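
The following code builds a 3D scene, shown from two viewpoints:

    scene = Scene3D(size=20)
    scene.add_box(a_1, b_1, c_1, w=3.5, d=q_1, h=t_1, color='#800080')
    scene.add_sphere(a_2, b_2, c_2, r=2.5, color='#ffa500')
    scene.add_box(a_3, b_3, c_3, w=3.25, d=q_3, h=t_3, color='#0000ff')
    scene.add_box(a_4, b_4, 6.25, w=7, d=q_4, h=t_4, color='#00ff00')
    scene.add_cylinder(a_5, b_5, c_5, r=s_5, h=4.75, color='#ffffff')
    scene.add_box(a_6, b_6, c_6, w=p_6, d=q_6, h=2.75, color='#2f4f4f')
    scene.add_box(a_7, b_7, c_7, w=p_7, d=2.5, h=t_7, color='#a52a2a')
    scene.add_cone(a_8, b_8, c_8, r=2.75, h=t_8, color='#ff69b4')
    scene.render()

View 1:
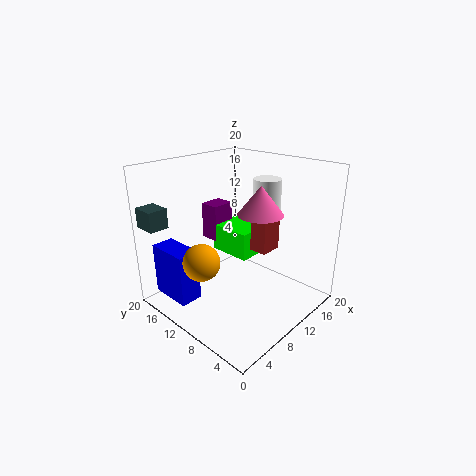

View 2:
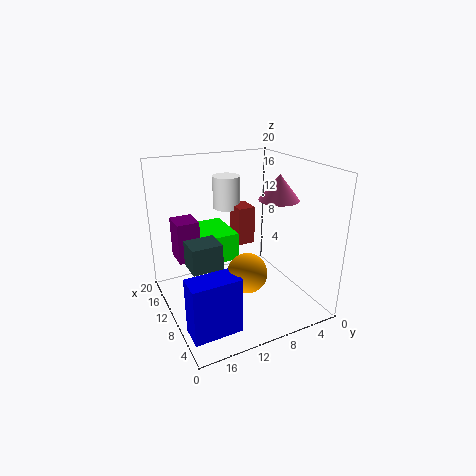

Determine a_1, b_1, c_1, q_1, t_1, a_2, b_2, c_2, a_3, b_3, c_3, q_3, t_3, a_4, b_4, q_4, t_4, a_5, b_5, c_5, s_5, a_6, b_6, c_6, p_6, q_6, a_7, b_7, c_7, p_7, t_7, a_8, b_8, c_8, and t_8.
a_1 = 10.75; b_1 = 15.25; c_1 = 7.5; q_1 = 3; t_1 = 5.5; a_2 = 4.5; b_2 = 11.5; c_2 = 7.75; a_3 = 2.25; b_3 = 13.25; c_3 = 1; q_3 = 6.25; t_3 = 7.5; a_4 = 10.75; b_4 = 9.5; q_4 = 6.25; t_4 = 4; a_5 = 15.25; b_5 = 9.25; c_5 = 12.75; s_5 = 2; a_6 = 0.5; b_6 = 16.5; c_6 = 11.75; p_6 = 2.75; q_6 = 3.25; a_7 = 11.5; b_7 = 6.5; c_7 = 8; p_7 = 3.25; t_7 = 5.5; a_8 = 8.25; b_8 = 4.75; c_8 = 15.25; t_8 = 3.5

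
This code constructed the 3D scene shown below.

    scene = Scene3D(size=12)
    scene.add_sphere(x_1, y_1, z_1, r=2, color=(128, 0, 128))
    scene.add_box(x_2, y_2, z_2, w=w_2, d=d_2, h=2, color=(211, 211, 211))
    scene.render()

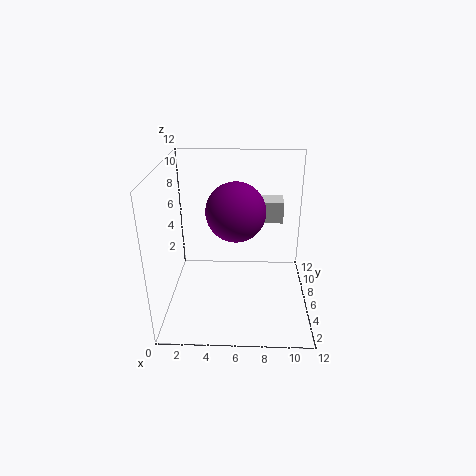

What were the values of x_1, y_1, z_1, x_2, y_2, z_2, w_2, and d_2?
x_1 = 6
y_1 = 2
z_1 = 10
x_2 = 8
y_2 = 9
z_2 = 6
w_2 = 2
d_2 = 2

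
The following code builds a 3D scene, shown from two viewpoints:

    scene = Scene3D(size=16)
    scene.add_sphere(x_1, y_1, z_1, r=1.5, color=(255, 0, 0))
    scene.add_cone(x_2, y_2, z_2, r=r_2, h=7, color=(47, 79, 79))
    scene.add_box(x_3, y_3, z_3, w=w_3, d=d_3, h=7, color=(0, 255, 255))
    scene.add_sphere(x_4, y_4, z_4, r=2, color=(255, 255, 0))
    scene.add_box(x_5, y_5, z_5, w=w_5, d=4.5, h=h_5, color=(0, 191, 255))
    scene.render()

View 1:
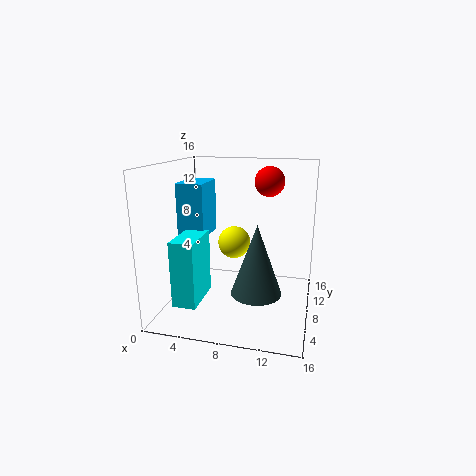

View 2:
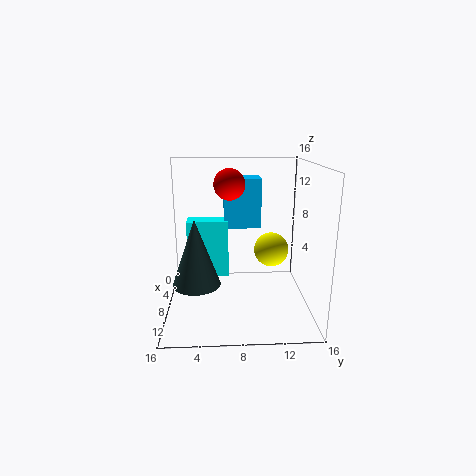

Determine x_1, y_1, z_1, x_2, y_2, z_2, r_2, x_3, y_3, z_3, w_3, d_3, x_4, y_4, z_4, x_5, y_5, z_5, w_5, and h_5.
x_1 = 11.5, y_1 = 7, z_1 = 14.5, x_2 = 11, y_2 = 3.5, z_2 = 4, r_2 = 2.5, x_3 = 2.5, y_3 = 2, z_3 = 2, w_3 = 2.5, d_3 = 5, x_4 = 6.5, y_4 = 12, z_4 = 6, x_5 = 1.5, y_5 = 6.5, z_5 = 8, w_5 = 3, h_5 = 6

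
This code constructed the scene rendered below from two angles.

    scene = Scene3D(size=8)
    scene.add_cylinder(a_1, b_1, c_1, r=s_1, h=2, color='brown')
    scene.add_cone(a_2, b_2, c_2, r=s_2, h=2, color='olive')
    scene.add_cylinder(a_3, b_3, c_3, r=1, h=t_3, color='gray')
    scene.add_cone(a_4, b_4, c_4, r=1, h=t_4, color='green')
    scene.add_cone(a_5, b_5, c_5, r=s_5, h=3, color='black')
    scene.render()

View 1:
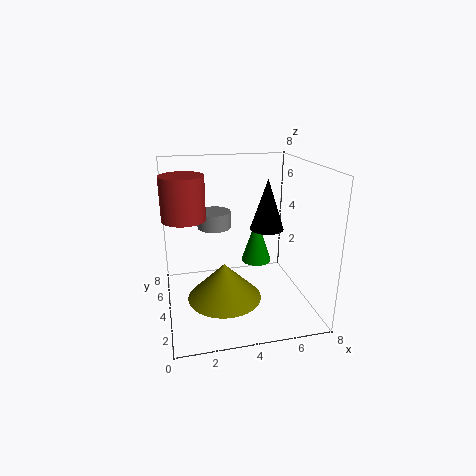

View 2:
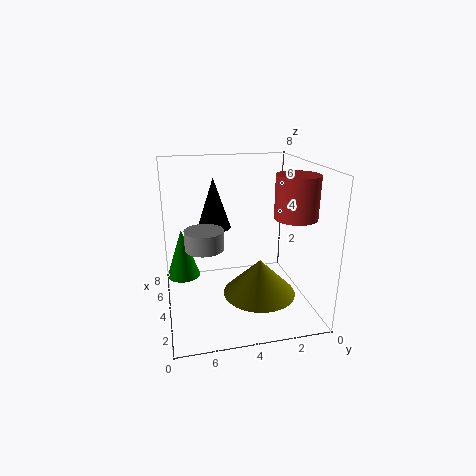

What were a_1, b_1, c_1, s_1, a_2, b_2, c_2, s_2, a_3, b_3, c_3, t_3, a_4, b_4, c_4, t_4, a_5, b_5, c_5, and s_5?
a_1 = 1
b_1 = 2
c_1 = 6
s_1 = 1
a_2 = 3
b_2 = 3
c_2 = 1
s_2 = 2
a_3 = 3
b_3 = 6
c_3 = 4
t_3 = 1
a_4 = 6
b_4 = 7
c_4 = 1
t_4 = 3
a_5 = 6
b_5 = 5
c_5 = 4
s_5 = 1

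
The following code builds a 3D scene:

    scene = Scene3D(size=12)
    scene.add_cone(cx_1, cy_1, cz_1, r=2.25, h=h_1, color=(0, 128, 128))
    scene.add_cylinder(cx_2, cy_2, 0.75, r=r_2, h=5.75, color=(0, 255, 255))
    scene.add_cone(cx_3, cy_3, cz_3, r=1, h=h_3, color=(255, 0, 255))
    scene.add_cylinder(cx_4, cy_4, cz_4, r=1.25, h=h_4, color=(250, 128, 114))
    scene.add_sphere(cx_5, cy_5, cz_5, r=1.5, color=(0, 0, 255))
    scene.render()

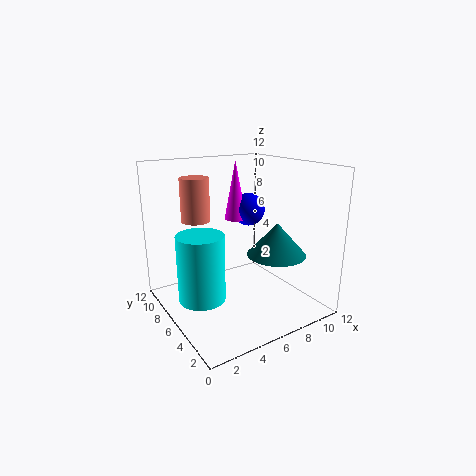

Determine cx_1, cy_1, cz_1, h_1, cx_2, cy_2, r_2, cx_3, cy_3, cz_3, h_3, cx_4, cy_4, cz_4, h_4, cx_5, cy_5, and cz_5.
cx_1 = 7.25, cy_1 = 2.5, cz_1 = 5.5, h_1 = 2.5, cx_2 = 3, cy_2 = 7, r_2 = 2, cx_3 = 7.5, cy_3 = 8.75, cz_3 = 6.75, h_3 = 5.25, cx_4 = 3.75, cy_4 = 9.25, cz_4 = 7, h_4 = 3.75, cx_5 = 8.75, cy_5 = 8.5, cz_5 = 7.5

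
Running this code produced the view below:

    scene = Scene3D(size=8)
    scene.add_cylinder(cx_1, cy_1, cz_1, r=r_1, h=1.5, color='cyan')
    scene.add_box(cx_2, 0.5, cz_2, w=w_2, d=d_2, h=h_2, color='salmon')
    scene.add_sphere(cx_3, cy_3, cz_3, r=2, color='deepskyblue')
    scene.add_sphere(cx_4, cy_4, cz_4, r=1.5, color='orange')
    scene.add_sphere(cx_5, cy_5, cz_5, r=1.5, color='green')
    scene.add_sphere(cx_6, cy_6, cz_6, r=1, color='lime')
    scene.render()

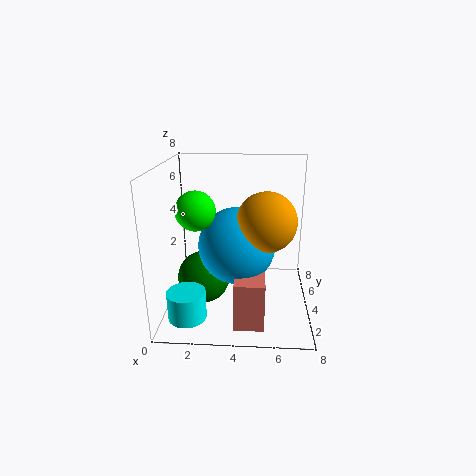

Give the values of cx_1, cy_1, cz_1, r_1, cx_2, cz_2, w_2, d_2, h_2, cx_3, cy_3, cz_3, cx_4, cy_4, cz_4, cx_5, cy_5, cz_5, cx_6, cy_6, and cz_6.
cx_1 = 1.5; cy_1 = 1.5; cz_1 = 0.5; r_1 = 1; cx_2 = 4; cz_2 = 0.5; w_2 = 1.5; d_2 = 1.5; h_2 = 2.5; cx_3 = 4; cy_3 = 3; cz_3 = 4; cx_4 = 5.5; cy_4 = 2.5; cz_4 = 5.5; cx_5 = 2; cy_5 = 4; cz_5 = 1.5; cx_6 = 2; cy_6 = 2.5; cz_6 = 6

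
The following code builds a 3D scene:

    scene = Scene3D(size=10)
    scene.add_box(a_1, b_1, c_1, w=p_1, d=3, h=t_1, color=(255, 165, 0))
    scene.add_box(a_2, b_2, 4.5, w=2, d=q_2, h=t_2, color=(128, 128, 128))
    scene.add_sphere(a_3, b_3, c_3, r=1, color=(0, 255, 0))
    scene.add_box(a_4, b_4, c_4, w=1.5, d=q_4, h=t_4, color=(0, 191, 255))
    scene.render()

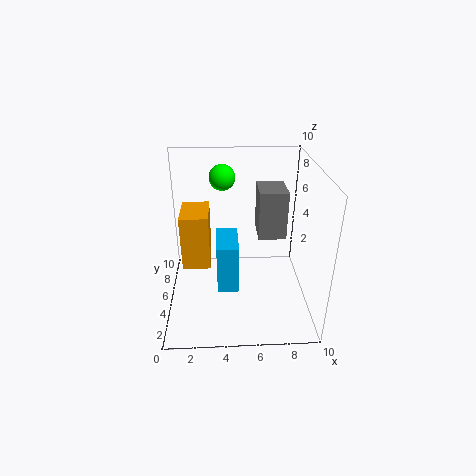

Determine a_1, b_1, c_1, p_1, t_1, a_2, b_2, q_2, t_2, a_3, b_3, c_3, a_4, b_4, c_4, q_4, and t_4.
a_1 = 1; b_1 = 5; c_1 = 2.5; p_1 = 2; t_1 = 4; a_2 = 6.5; b_2 = 5.5; q_2 = 2.5; t_2 = 3.5; a_3 = 4; b_3 = 9; c_3 = 8; a_4 = 3.5; b_4 = 3.5; c_4 = 1.5; q_4 = 3; t_4 = 3.5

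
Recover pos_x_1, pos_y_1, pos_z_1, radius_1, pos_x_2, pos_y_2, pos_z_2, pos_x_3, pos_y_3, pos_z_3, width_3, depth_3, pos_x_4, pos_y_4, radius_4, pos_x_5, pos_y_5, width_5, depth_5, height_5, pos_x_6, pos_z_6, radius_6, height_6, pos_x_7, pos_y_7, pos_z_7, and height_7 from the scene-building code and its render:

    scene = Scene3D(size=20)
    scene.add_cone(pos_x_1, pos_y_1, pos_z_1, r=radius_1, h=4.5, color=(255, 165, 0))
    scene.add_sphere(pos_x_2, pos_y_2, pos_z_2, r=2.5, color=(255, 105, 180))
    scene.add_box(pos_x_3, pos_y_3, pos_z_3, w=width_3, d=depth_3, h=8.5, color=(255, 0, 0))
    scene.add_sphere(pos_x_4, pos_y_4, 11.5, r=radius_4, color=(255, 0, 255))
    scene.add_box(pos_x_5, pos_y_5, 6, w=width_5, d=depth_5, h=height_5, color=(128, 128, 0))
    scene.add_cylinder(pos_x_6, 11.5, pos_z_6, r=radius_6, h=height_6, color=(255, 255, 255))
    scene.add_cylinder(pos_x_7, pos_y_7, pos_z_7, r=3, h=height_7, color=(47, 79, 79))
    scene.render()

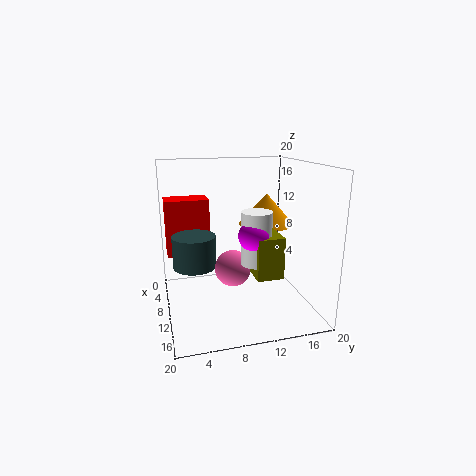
pos_x_1 = 7.5; pos_y_1 = 15; pos_z_1 = 11; radius_1 = 4; pos_x_2 = 11; pos_y_2 = 9; pos_z_2 = 6; pos_x_3 = 1; pos_y_3 = 0.5; pos_z_3 = 6; width_3 = 4; depth_3 = 6.5; pos_x_4 = 14; pos_y_4 = 11; radius_4 = 2; pos_x_5 = 10; pos_y_5 = 11; width_5 = 6; depth_5 = 3.5; height_5 = 5.5; pos_x_6 = 13.5; pos_z_6 = 7.5; radius_6 = 2; height_6 = 7; pos_x_7 = 9; pos_y_7 = 4; pos_z_7 = 6; height_7 = 4.5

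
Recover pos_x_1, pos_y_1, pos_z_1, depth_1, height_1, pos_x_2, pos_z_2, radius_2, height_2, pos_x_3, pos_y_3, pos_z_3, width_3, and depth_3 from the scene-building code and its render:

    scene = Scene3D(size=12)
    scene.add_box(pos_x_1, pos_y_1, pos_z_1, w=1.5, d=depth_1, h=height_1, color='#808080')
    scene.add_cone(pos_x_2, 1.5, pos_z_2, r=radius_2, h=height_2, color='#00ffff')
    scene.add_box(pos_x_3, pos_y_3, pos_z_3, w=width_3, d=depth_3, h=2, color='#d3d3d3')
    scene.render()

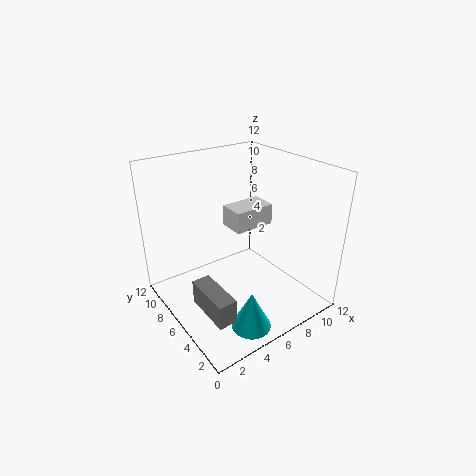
pos_x_1 = 1.5; pos_y_1 = 2; pos_z_1 = 1.5; depth_1 = 4; height_1 = 2; pos_x_2 = 4; pos_z_2 = 1; radius_2 = 1.5; height_2 = 3; pos_x_3 = 7.5; pos_y_3 = 8; pos_z_3 = 5; width_3 = 4; depth_3 = 2.5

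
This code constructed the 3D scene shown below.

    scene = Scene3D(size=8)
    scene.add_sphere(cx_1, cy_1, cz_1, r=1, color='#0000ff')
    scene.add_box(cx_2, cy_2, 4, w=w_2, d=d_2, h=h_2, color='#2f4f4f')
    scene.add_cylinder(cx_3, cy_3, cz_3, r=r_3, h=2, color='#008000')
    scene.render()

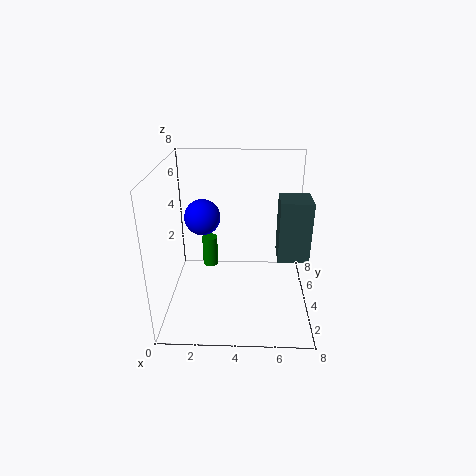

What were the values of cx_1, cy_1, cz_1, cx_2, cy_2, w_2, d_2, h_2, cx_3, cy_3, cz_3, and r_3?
cx_1 = 2, cy_1 = 4.5, cz_1 = 5, cx_2 = 6, cy_2 = 1.5, w_2 = 1.5, d_2 = 1.5, h_2 = 3, cx_3 = 2, cy_3 = 7, cz_3 = 0.5, r_3 = 0.5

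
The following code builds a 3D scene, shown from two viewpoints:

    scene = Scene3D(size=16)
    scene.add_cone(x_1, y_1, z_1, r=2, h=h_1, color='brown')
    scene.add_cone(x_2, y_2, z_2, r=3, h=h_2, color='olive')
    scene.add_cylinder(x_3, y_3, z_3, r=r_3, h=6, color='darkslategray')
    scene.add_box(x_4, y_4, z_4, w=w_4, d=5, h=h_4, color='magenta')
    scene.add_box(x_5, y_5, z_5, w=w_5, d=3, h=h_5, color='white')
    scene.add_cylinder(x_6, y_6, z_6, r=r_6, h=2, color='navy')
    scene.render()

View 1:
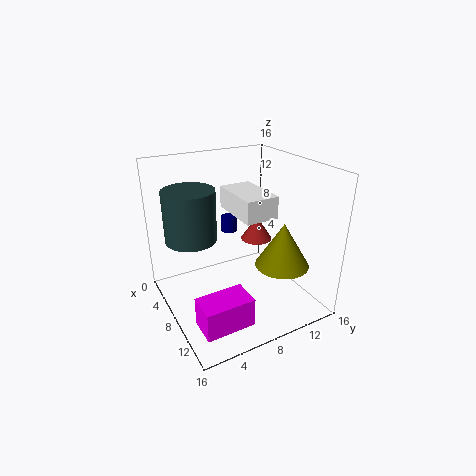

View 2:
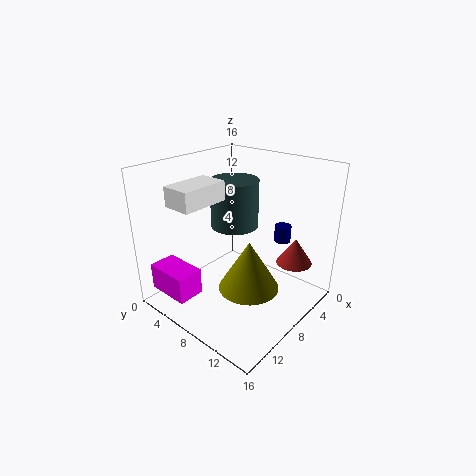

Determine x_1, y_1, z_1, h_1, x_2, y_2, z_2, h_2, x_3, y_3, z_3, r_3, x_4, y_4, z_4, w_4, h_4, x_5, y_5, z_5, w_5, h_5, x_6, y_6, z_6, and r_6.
x_1 = 4, y_1 = 13, z_1 = 5, h_1 = 3, x_2 = 11, y_2 = 12, z_2 = 5, h_2 = 5, x_3 = 4, y_3 = 4, z_3 = 7, r_3 = 3, x_4 = 12, y_4 = 1, z_4 = 2, w_4 = 3, h_4 = 3, x_5 = 10, y_5 = 5, z_5 = 13, w_5 = 5, h_5 = 2, x_6 = 2, y_6 = 10, z_6 = 6, r_6 = 1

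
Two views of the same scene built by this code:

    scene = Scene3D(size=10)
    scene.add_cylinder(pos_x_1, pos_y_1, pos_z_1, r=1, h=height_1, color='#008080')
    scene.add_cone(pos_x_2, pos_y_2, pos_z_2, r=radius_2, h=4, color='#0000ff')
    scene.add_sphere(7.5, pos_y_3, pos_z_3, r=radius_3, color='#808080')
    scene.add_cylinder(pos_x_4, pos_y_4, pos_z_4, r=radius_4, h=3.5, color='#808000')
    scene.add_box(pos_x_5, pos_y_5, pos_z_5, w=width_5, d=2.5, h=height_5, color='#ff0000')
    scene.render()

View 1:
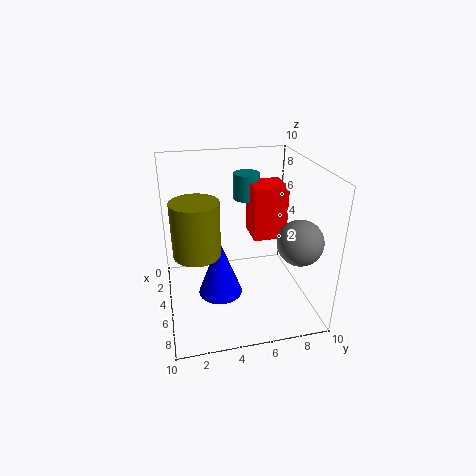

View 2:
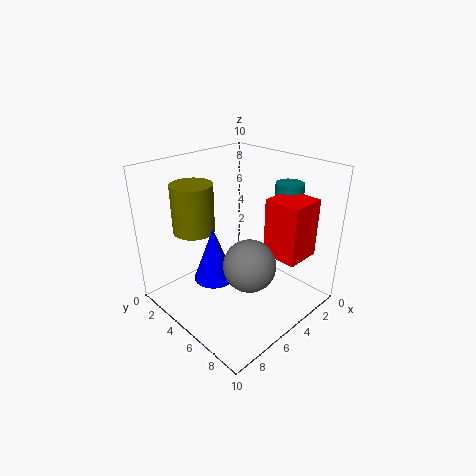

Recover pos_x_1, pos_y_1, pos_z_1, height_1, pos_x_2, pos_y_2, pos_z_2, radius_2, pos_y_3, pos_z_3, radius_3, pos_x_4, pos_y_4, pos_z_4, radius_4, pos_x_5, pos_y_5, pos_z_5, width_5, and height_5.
pos_x_1 = 1.5
pos_y_1 = 6.5
pos_z_1 = 6.5
height_1 = 2
pos_x_2 = 6
pos_y_2 = 3.5
pos_z_2 = 1.5
radius_2 = 1.5
pos_y_3 = 8.5
pos_z_3 = 5.5
radius_3 = 1.5
pos_x_4 = 6.5
pos_y_4 = 2
pos_z_4 = 5
radius_4 = 1.5
pos_x_5 = 1.5
pos_y_5 = 6.5
pos_z_5 = 4
width_5 = 2.5
height_5 = 4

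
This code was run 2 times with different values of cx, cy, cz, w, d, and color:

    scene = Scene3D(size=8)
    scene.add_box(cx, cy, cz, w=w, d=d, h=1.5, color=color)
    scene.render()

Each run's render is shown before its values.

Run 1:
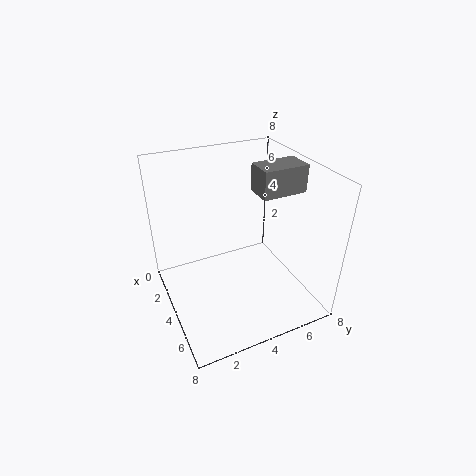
cx = 3.5
cy = 5
cz = 6.5
w = 1.5
d = 2.5
color = 'gray'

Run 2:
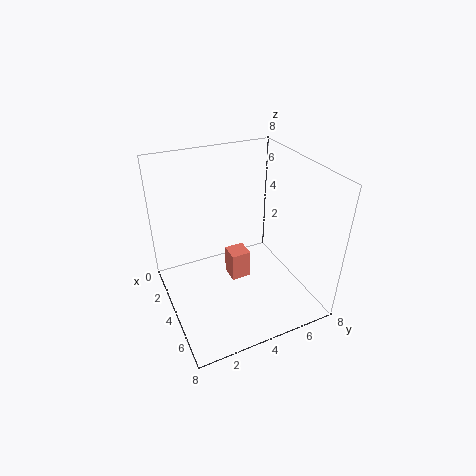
cx = 4.5
cy = 3
cz = 2.5
w = 1
d = 1
color = 'salmon'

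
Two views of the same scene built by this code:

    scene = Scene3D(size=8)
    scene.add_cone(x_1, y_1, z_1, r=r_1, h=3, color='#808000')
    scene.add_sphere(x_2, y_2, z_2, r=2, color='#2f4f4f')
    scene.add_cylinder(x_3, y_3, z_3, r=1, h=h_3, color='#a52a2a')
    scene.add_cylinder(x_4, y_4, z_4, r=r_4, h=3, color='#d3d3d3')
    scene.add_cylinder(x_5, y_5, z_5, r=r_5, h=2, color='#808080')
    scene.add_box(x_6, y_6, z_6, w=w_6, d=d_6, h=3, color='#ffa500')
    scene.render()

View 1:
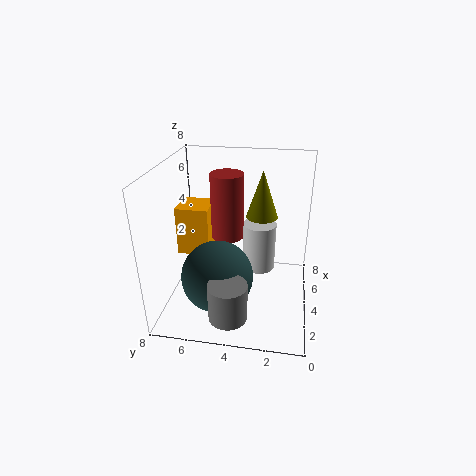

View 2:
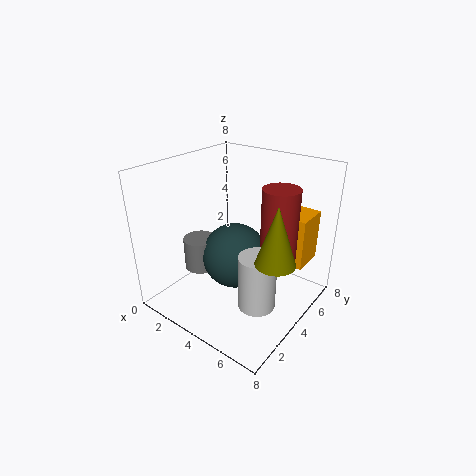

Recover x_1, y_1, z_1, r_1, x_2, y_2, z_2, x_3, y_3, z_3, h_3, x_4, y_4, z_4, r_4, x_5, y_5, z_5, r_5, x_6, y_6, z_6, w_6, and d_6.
x_1 = 7, y_1 = 3, z_1 = 4, r_1 = 1, x_2 = 3, y_2 = 5, z_2 = 2, x_3 = 6, y_3 = 5, z_3 = 3, h_3 = 4, x_4 = 6, y_4 = 3, z_4 = 1, r_4 = 1, x_5 = 1, y_5 = 4, z_5 = 1, r_5 = 1, x_6 = 5, y_6 = 6, z_6 = 2, w_6 = 2, d_6 = 2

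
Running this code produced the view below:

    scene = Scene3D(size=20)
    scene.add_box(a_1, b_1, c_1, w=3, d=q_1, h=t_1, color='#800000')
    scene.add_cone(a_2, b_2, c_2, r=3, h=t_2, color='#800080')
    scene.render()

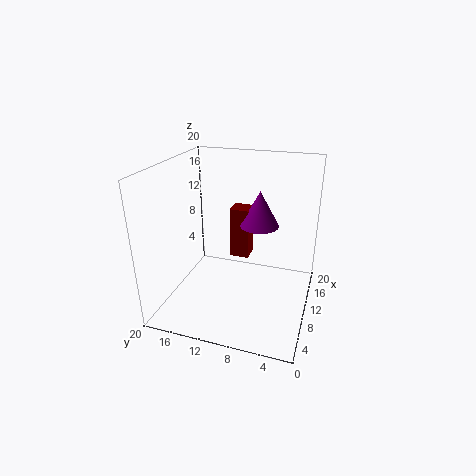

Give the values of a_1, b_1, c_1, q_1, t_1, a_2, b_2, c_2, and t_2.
a_1 = 15
b_1 = 10
c_1 = 4
q_1 = 3
t_1 = 8
a_2 = 16
b_2 = 8.5
c_2 = 9.5
t_2 = 5.5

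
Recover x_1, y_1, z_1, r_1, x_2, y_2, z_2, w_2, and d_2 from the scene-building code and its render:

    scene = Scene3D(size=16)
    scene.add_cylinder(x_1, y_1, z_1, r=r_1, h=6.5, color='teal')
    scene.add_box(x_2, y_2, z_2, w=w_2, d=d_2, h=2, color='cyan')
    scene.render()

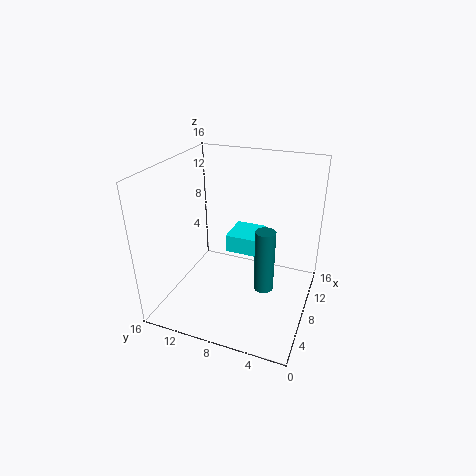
x_1 = 5, y_1 = 4, z_1 = 4.5, r_1 = 1, x_2 = 8, y_2 = 6, z_2 = 6, w_2 = 4, d_2 = 3.5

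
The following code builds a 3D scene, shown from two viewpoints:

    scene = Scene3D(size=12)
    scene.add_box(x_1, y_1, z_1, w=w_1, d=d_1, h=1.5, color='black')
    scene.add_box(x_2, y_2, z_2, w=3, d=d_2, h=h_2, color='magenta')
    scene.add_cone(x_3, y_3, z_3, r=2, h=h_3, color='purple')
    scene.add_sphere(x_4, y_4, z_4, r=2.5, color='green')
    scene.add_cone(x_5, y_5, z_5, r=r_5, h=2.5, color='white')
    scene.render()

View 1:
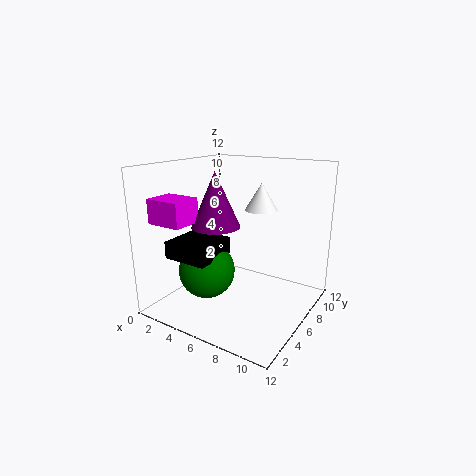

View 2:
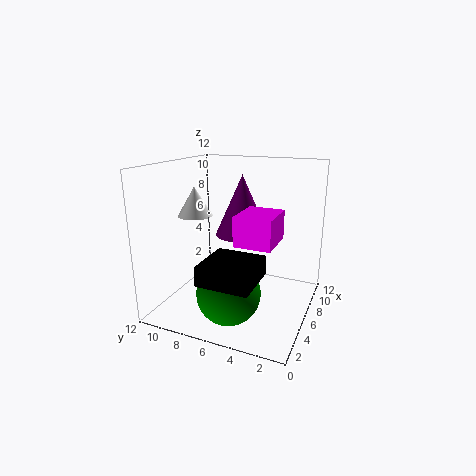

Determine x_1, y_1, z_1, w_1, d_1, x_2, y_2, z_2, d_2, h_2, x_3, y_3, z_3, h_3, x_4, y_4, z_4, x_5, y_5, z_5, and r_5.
x_1 = 0.5
y_1 = 3
z_1 = 4
w_1 = 4
d_1 = 4
x_2 = 0.5
y_2 = 1.5
z_2 = 7.5
d_2 = 2.5
h_2 = 2
x_3 = 4.5
y_3 = 5
z_3 = 7
h_3 = 4.5
x_4 = 3
y_4 = 5.5
z_4 = 2.5
x_5 = 6
y_5 = 10
z_5 = 7.5
r_5 = 1.5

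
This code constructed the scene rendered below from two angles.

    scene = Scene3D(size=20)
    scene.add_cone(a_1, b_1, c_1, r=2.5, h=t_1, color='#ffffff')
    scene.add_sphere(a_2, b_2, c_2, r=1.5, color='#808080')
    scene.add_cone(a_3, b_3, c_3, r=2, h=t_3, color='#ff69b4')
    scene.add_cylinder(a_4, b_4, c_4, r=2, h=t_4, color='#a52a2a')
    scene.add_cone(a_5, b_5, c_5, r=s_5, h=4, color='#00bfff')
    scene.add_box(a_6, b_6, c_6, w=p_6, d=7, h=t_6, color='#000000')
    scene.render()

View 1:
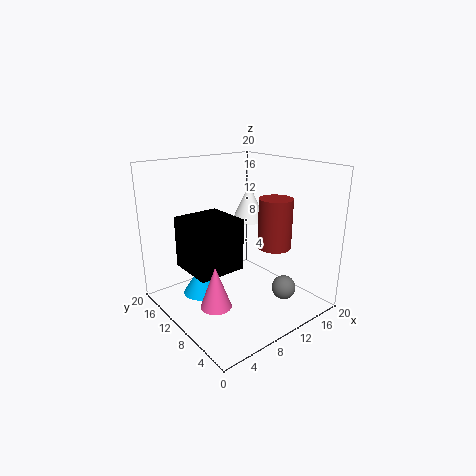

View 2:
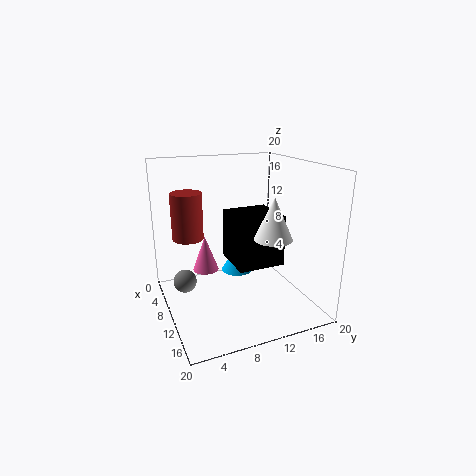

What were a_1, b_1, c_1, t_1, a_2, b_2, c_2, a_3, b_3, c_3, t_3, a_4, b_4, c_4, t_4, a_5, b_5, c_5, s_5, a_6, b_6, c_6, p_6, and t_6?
a_1 = 14.5, b_1 = 13, c_1 = 11, t_1 = 5.5, a_2 = 11, b_2 = 2, c_2 = 5.5, a_3 = 4, b_3 = 7, c_3 = 3, t_3 = 5.5, a_4 = 10, b_4 = 3, c_4 = 11, t_4 = 6, a_5 = 5, b_5 = 12, c_5 = 2.5, s_5 = 2.5, a_6 = 4, b_6 = 10, c_6 = 5, p_6 = 7, t_6 = 7.5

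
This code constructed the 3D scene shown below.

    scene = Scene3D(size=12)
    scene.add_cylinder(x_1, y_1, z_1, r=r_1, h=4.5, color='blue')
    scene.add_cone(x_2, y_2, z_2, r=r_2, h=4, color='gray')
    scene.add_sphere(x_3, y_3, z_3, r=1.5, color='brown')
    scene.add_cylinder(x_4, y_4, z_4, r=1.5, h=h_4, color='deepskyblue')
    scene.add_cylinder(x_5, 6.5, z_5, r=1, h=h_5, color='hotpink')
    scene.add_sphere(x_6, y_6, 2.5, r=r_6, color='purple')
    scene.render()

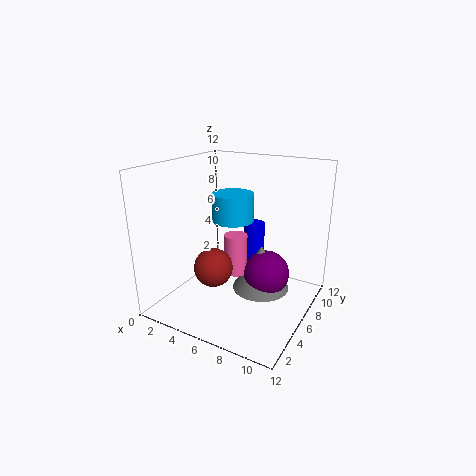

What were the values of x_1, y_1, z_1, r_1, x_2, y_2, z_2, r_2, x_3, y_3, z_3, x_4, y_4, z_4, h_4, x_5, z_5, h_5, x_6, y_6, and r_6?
x_1 = 5.5; y_1 = 10; z_1 = 1.5; r_1 = 1; x_2 = 7.5; y_2 = 7.5; z_2 = 1; r_2 = 2.5; x_3 = 5.5; y_3 = 3; z_3 = 4.5; x_4 = 7; y_4 = 3.5; z_4 = 8.5; h_4 = 2; x_5 = 5.5; z_5 = 2.5; h_5 = 3.5; x_6 = 8; y_6 = 7.5; r_6 = 2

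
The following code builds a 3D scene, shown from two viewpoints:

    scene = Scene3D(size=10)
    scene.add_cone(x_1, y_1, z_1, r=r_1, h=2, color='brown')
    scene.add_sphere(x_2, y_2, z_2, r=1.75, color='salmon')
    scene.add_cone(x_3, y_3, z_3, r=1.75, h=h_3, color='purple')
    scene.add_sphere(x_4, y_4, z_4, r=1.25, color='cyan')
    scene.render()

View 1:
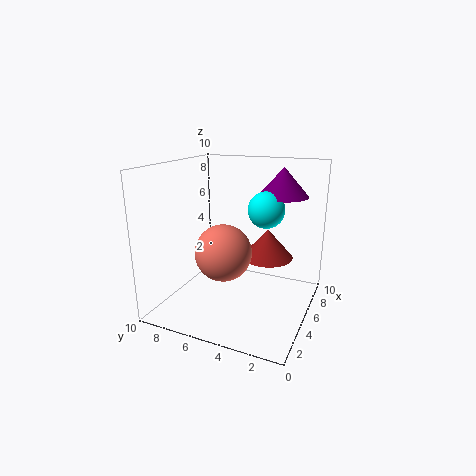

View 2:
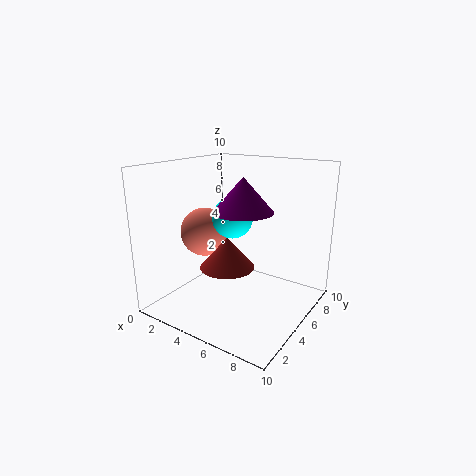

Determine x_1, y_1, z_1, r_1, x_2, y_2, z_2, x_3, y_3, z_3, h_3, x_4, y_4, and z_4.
x_1 = 5.5; y_1 = 3; z_1 = 3.75; r_1 = 1.75; x_2 = 2.25; y_2 = 4.75; z_2 = 5; x_3 = 7; y_3 = 2.5; z_3 = 7.75; h_3 = 2; x_4 = 5.75; y_4 = 3.25; z_4 = 7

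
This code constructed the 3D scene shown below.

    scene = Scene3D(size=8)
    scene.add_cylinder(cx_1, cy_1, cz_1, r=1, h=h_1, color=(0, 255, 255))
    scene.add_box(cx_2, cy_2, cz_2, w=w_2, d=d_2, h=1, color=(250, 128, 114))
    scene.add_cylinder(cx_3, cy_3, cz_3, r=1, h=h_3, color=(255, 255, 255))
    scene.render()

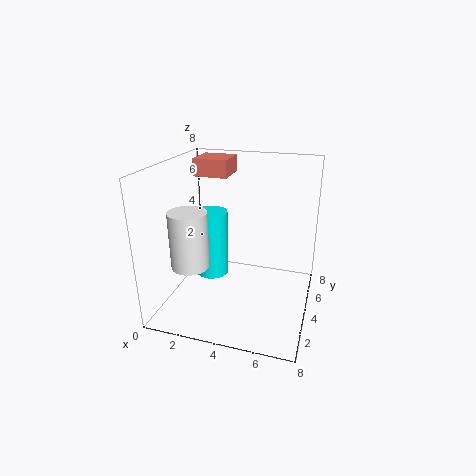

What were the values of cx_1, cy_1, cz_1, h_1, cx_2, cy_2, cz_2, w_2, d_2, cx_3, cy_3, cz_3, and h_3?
cx_1 = 2; cy_1 = 5; cz_1 = 1; h_1 = 4; cx_2 = 1; cy_2 = 5; cz_2 = 7; w_2 = 2; d_2 = 2; cx_3 = 2; cy_3 = 2; cz_3 = 3; h_3 = 3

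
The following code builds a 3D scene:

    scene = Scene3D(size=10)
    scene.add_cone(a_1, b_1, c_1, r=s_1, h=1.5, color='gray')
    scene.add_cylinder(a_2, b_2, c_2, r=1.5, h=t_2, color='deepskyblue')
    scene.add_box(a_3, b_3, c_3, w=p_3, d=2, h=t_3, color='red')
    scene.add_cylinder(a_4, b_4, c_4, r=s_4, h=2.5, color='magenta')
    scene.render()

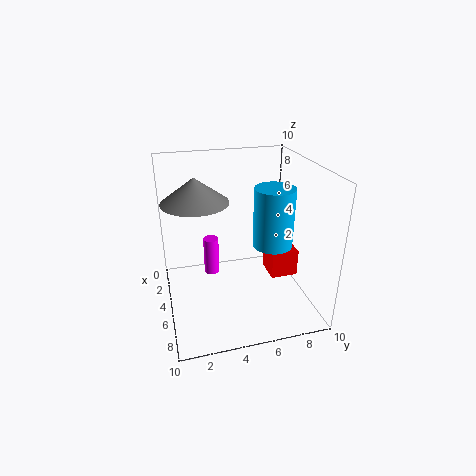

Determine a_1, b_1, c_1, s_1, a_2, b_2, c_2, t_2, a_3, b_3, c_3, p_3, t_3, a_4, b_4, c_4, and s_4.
a_1 = 6.5; b_1 = 2; c_1 = 8.5; s_1 = 2; a_2 = 4; b_2 = 8; c_2 = 3.5; t_2 = 4.5; a_3 = 3.5; b_3 = 7.5; c_3 = 1.5; p_3 = 2; t_3 = 2; a_4 = 5.5; b_4 = 3; c_4 = 3; s_4 = 0.5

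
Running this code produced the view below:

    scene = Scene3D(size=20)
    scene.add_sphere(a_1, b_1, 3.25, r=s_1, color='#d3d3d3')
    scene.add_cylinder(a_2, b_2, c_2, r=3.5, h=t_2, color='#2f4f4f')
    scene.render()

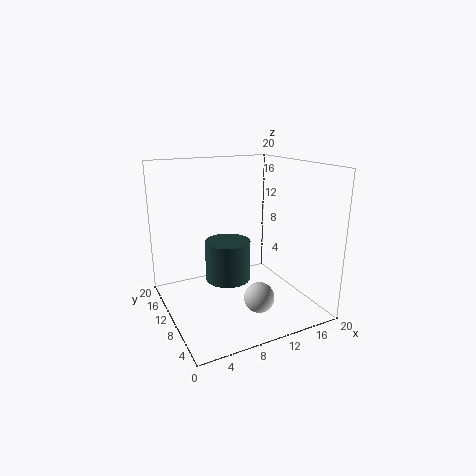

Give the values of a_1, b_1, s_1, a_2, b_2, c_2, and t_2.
a_1 = 10.5; b_1 = 4.75; s_1 = 2; a_2 = 10.5; b_2 = 14.5; c_2 = 1.75; t_2 = 6.25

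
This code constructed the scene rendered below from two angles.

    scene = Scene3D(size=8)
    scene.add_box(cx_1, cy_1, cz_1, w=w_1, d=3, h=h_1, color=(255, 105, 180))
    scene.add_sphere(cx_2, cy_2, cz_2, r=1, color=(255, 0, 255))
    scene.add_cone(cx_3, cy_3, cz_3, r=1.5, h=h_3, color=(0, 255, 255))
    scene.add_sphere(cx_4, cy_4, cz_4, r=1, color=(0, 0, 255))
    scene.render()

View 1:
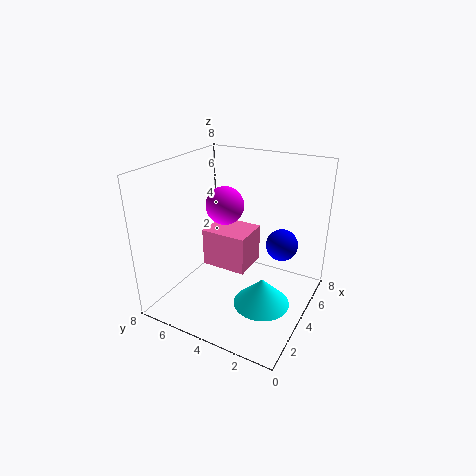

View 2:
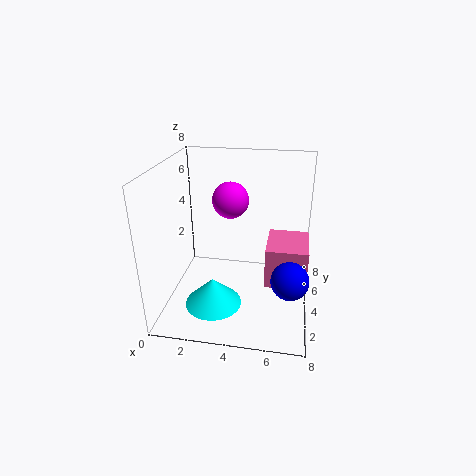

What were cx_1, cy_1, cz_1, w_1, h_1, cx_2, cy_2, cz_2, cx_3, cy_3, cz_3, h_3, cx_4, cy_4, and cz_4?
cx_1 = 5.5, cy_1 = 4.5, cz_1 = 0.5, w_1 = 2.5, h_1 = 2.5, cx_2 = 3.5, cy_2 = 4.5, cz_2 = 6, cx_3 = 3, cy_3 = 2, cz_3 = 1, h_3 = 1.5, cx_4 = 7, cy_4 = 2.5, cz_4 = 2.5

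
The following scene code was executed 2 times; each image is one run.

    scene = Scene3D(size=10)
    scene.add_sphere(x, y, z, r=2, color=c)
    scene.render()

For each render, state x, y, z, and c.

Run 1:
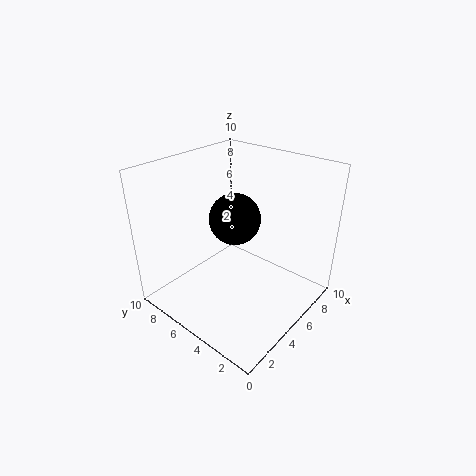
x = 7; y = 7; z = 5; c = 'black'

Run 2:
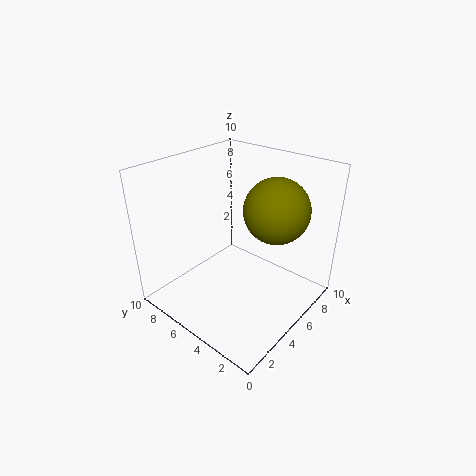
x = 5; y = 2; z = 8; c = 'olive'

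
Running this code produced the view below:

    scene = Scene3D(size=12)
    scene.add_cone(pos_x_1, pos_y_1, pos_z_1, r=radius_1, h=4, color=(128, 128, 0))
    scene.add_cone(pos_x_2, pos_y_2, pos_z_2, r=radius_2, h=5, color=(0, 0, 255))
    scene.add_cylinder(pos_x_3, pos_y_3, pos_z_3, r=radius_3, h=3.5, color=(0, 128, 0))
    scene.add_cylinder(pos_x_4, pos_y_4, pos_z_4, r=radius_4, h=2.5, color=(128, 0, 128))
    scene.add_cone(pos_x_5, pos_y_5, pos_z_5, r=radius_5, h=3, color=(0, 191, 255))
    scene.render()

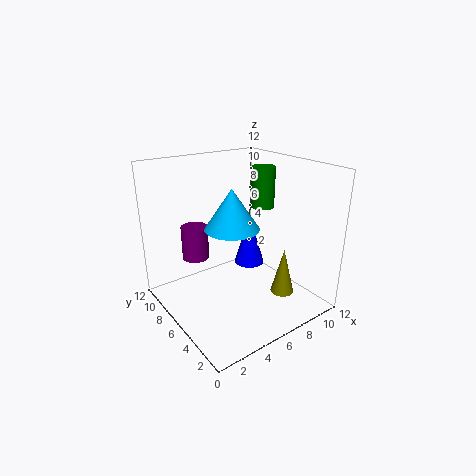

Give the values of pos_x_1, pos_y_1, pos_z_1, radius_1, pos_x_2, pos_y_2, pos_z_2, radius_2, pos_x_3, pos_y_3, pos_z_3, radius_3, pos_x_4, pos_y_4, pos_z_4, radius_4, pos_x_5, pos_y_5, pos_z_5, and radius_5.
pos_x_1 = 9
pos_y_1 = 3.5
pos_z_1 = 1
radius_1 = 1
pos_x_2 = 10
pos_y_2 = 9.5
pos_z_2 = 1
radius_2 = 1.5
pos_x_3 = 9
pos_y_3 = 6.5
pos_z_3 = 8
radius_3 = 1
pos_x_4 = 2
pos_y_4 = 6
pos_z_4 = 5.5
radius_4 = 1
pos_x_5 = 4
pos_y_5 = 4
pos_z_5 = 8
radius_5 = 2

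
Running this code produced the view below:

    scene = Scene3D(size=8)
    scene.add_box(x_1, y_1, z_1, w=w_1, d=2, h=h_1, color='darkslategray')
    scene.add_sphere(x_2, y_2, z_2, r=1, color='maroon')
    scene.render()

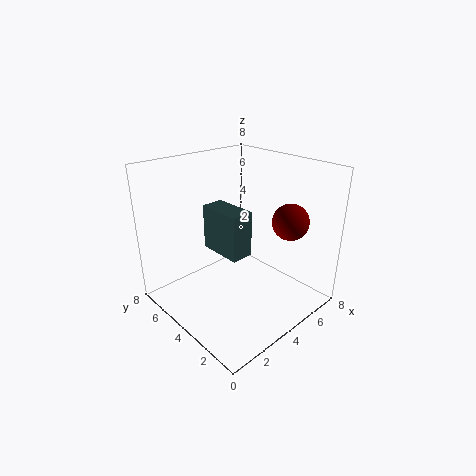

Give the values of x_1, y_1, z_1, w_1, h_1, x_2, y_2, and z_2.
x_1 = 1, y_1 = 1, z_1 = 5, w_1 = 1, h_1 = 2, x_2 = 6, y_2 = 2, z_2 = 5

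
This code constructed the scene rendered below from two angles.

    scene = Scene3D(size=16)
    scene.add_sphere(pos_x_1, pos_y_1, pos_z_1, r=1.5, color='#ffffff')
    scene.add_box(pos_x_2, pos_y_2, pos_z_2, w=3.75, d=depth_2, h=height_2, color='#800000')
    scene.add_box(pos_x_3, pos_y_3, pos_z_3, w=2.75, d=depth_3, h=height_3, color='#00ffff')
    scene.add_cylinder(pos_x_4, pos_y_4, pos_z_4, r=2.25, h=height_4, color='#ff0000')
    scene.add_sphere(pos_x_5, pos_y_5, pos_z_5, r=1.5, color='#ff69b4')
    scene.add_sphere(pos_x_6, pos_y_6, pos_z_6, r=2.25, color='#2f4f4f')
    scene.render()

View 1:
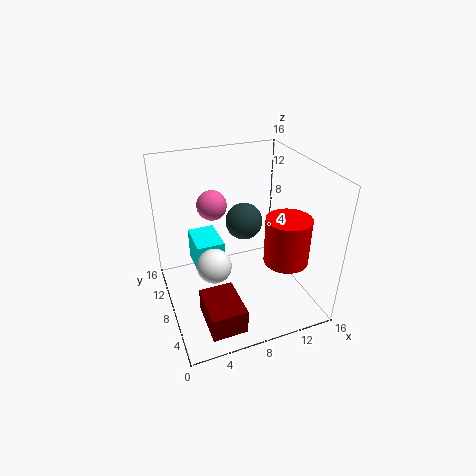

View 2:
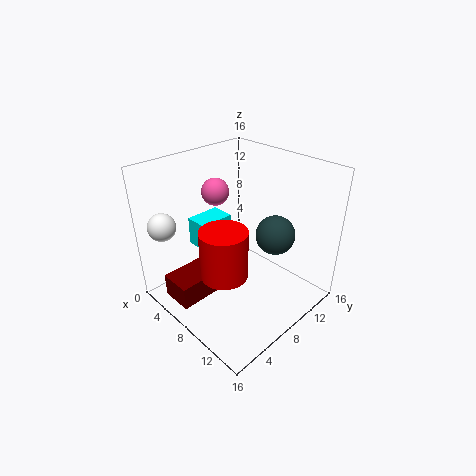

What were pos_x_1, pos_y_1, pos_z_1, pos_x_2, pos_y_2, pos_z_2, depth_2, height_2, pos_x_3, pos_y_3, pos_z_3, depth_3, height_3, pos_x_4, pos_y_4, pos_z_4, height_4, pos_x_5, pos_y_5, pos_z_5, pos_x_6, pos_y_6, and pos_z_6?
pos_x_1 = 3.25
pos_y_1 = 1.5
pos_z_1 = 10
pos_x_2 = 2.75
pos_y_2 = 1.25
pos_z_2 = 0.75
depth_2 = 5
height_2 = 2.75
pos_x_3 = 2.75
pos_y_3 = 5.25
pos_z_3 = 6.25
depth_3 = 4
height_3 = 3.25
pos_x_4 = 11.25
pos_y_4 = 3
pos_z_4 = 7.5
height_4 = 4.75
pos_x_5 = 5
pos_y_5 = 7.5
pos_z_5 = 12.75
pos_x_6 = 10.25
pos_y_6 = 11.75
pos_z_6 = 7.75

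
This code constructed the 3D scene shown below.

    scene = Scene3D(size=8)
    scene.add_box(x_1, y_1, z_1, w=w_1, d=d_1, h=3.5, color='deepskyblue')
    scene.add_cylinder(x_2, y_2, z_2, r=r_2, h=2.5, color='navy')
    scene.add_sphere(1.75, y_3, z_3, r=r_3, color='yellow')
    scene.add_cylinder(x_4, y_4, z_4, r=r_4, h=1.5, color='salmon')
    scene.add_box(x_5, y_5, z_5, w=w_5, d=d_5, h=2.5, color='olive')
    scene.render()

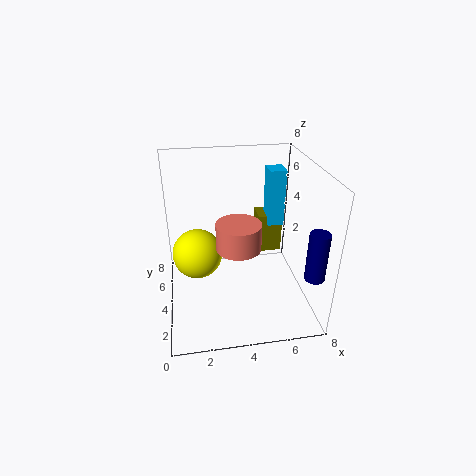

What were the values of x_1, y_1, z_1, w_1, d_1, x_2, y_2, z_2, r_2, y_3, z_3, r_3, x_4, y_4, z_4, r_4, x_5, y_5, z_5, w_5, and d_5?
x_1 = 6.25; y_1 = 6; z_1 = 3.5; w_1 = 1; d_1 = 1.25; x_2 = 7.25; y_2 = 0.75; z_2 = 3.25; r_2 = 0.5; y_3 = 5.5; z_3 = 2.25; r_3 = 1.5; x_4 = 4; y_4 = 3.75; z_4 = 3.5; r_4 = 1.25; x_5 = 5.75; y_5 = 6.25; z_5 = 1.5; w_5 = 1.5; d_5 = 1.5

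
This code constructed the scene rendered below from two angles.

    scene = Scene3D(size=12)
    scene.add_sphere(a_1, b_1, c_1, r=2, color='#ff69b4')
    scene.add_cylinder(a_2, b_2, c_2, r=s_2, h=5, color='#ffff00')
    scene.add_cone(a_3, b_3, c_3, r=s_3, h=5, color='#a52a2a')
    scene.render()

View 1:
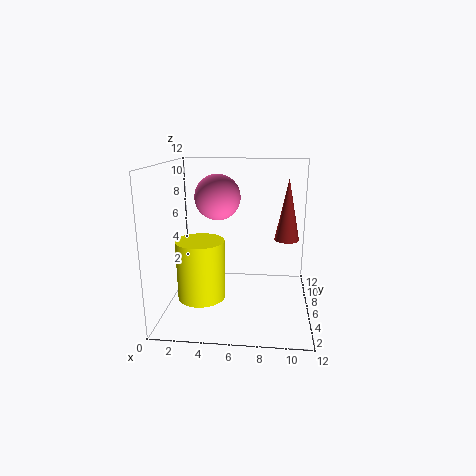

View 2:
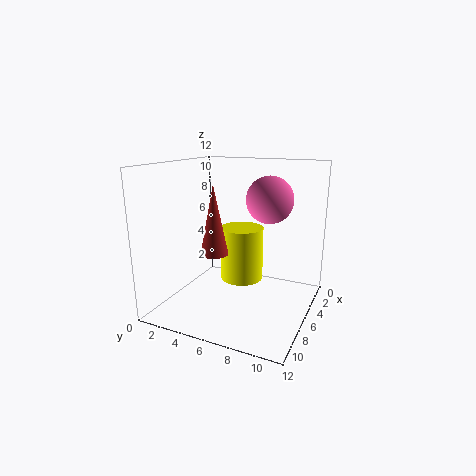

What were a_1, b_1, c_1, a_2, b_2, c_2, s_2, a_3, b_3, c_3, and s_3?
a_1 = 4; b_1 = 8; c_1 = 9; a_2 = 3; b_2 = 5; c_2 = 1; s_2 = 2; a_3 = 10; b_3 = 6; c_3 = 6; s_3 = 1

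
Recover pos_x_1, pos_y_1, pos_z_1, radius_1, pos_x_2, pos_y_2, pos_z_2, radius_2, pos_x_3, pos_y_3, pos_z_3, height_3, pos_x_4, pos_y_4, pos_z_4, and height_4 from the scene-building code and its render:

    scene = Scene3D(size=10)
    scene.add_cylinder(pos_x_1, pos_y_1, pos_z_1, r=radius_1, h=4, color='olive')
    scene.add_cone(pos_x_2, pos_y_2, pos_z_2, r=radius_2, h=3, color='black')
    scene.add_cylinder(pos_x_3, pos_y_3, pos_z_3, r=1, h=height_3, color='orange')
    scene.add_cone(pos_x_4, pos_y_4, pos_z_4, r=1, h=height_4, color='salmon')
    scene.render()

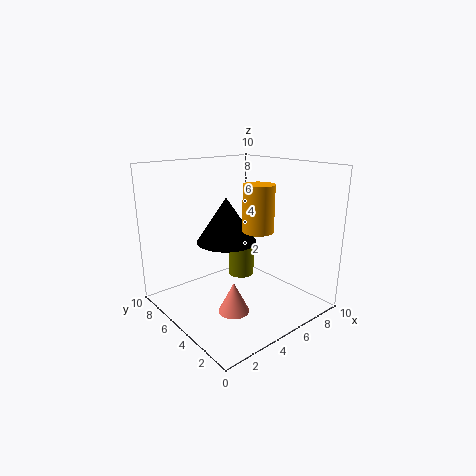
pos_x_1 = 7, pos_y_1 = 7, pos_z_1 = 1, radius_1 = 1, pos_x_2 = 4, pos_y_2 = 5, pos_z_2 = 5, radius_2 = 2, pos_x_3 = 5, pos_y_3 = 3, pos_z_3 = 6, height_3 = 3, pos_x_4 = 3, pos_y_4 = 3, pos_z_4 = 1, height_4 = 2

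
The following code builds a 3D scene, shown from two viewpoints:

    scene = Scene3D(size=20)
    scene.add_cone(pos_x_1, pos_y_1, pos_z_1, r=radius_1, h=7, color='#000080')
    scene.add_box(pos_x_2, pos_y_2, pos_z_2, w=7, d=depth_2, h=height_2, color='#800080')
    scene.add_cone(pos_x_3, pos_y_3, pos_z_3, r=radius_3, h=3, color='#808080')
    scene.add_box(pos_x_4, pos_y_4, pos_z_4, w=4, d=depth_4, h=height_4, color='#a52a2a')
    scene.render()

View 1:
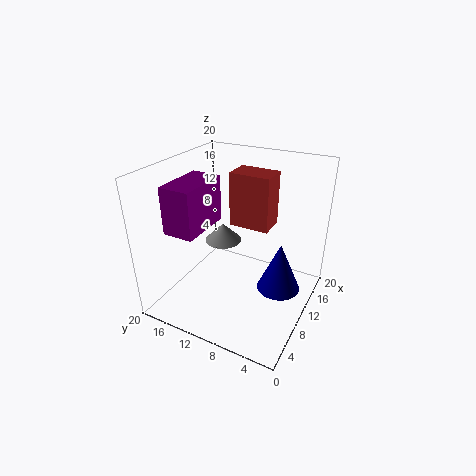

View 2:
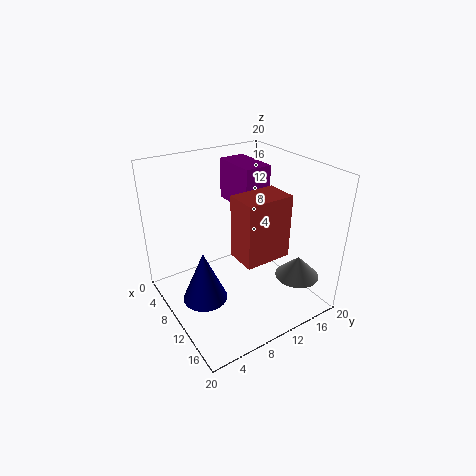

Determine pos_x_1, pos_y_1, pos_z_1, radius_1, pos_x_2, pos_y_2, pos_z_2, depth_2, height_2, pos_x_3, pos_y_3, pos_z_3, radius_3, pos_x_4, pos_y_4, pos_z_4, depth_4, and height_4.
pos_x_1 = 11; pos_y_1 = 4; pos_z_1 = 3; radius_1 = 3; pos_x_2 = 2; pos_y_2 = 12; pos_z_2 = 13; depth_2 = 4; height_2 = 6; pos_x_3 = 16; pos_y_3 = 16; pos_z_3 = 5; radius_3 = 3; pos_x_4 = 13; pos_y_4 = 7; pos_z_4 = 10; depth_4 = 6; height_4 = 8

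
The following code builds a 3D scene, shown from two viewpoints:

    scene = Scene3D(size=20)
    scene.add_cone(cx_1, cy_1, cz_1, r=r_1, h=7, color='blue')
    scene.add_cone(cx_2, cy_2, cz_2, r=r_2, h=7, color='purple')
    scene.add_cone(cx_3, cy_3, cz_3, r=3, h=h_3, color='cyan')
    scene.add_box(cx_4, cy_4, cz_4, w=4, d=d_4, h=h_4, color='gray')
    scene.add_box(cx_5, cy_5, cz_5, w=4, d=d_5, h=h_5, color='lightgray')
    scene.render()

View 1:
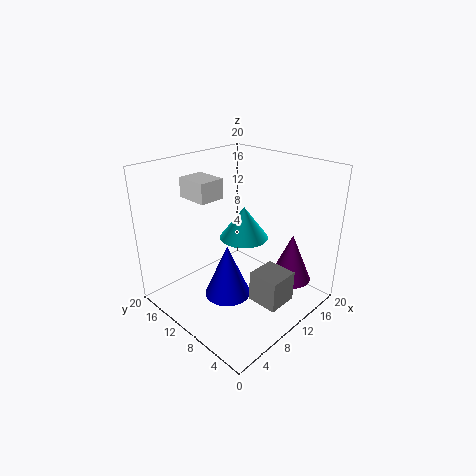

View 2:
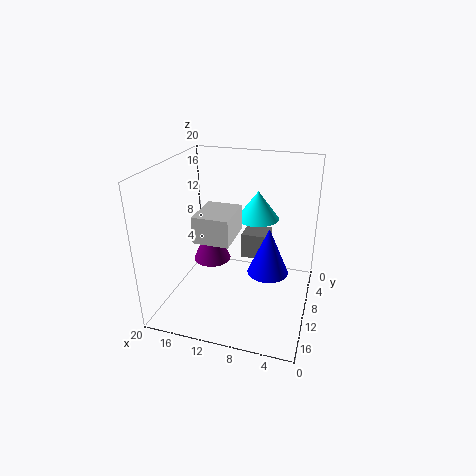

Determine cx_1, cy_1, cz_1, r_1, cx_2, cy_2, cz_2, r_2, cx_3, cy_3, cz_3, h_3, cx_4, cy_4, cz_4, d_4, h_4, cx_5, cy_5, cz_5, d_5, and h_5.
cx_1 = 6, cy_1 = 8, cz_1 = 4, r_1 = 3, cx_2 = 16, cy_2 = 5, cz_2 = 3, r_2 = 3, cx_3 = 8, cy_3 = 7, cz_3 = 12, h_3 = 4, cx_4 = 7, cy_4 = 1, cz_4 = 4, d_4 = 4, h_4 = 4, cx_5 = 8, cy_5 = 15, cz_5 = 14, d_5 = 5, h_5 = 3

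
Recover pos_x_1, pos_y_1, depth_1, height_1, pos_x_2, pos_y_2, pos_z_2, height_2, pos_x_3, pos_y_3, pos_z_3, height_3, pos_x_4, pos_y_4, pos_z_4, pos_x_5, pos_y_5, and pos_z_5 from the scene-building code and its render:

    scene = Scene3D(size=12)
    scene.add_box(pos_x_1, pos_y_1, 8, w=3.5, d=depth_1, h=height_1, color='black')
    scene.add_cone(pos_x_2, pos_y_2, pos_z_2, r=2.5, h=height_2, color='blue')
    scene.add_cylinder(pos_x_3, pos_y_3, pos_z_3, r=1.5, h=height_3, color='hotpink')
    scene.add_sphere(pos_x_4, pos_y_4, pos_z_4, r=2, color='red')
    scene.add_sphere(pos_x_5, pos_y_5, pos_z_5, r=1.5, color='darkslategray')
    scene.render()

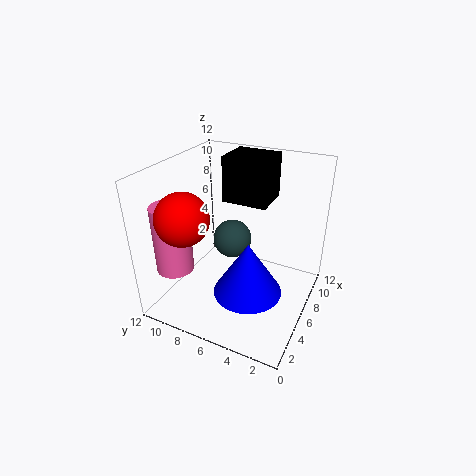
pos_x_1 = 8
pos_y_1 = 4.5
depth_1 = 4
height_1 = 4
pos_x_2 = 2.5
pos_y_2 = 3.5
pos_z_2 = 4
height_2 = 4
pos_x_3 = 2.5
pos_y_3 = 10
pos_z_3 = 4
height_3 = 5.5
pos_x_4 = 2
pos_y_4 = 8.5
pos_z_4 = 9
pos_x_5 = 5
pos_y_5 = 6
pos_z_5 = 6.5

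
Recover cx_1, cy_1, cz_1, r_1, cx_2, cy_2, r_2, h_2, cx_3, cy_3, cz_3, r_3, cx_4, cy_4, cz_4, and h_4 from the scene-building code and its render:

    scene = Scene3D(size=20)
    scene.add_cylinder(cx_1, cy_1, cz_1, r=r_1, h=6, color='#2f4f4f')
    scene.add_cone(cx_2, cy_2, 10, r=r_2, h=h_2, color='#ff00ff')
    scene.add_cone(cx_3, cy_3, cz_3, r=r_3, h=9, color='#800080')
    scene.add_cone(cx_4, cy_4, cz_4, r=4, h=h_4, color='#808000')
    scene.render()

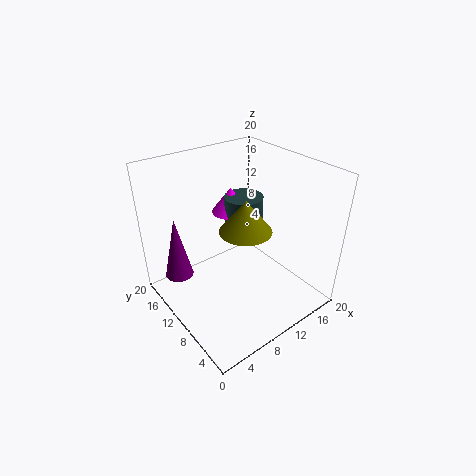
cx_1 = 15
cy_1 = 15
cz_1 = 7
r_1 = 3
cx_2 = 14
cy_2 = 17
r_2 = 3
h_2 = 4
cx_3 = 3
cy_3 = 15
cz_3 = 4
r_3 = 2
cx_4 = 13
cy_4 = 12
cz_4 = 9
h_4 = 5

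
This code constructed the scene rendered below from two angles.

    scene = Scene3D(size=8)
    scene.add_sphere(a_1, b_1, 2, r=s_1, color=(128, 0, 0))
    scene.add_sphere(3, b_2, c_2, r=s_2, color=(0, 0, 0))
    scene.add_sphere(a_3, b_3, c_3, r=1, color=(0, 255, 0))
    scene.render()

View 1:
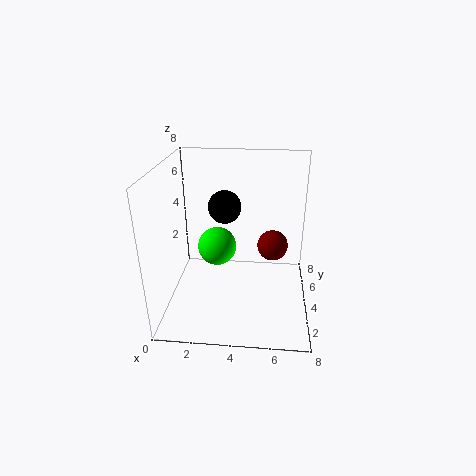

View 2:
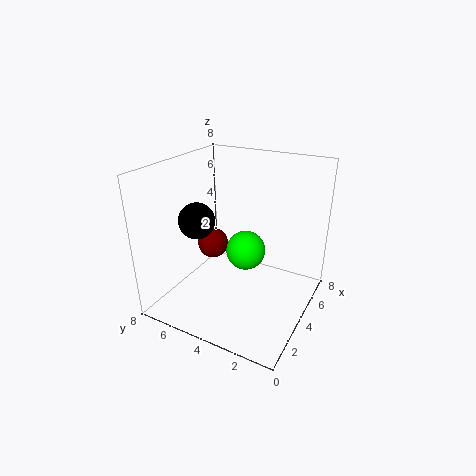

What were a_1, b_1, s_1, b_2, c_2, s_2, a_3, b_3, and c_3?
a_1 = 6; b_1 = 7; s_1 = 1; b_2 = 6; c_2 = 5; s_2 = 1; a_3 = 3; b_3 = 3; c_3 = 4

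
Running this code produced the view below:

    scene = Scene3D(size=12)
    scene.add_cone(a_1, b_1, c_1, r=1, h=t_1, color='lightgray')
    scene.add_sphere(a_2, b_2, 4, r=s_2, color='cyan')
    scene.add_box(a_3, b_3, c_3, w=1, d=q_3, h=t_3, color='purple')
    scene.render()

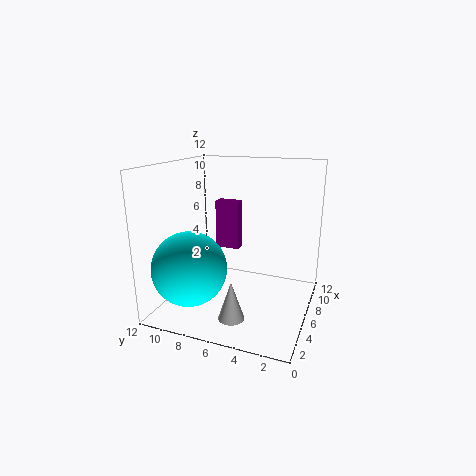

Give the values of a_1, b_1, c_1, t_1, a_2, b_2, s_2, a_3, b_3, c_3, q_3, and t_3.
a_1 = 2; b_1 = 5; c_1 = 1; t_1 = 3; a_2 = 3; b_2 = 9; s_2 = 3; a_3 = 6; b_3 = 6; c_3 = 5; q_3 = 2; t_3 = 4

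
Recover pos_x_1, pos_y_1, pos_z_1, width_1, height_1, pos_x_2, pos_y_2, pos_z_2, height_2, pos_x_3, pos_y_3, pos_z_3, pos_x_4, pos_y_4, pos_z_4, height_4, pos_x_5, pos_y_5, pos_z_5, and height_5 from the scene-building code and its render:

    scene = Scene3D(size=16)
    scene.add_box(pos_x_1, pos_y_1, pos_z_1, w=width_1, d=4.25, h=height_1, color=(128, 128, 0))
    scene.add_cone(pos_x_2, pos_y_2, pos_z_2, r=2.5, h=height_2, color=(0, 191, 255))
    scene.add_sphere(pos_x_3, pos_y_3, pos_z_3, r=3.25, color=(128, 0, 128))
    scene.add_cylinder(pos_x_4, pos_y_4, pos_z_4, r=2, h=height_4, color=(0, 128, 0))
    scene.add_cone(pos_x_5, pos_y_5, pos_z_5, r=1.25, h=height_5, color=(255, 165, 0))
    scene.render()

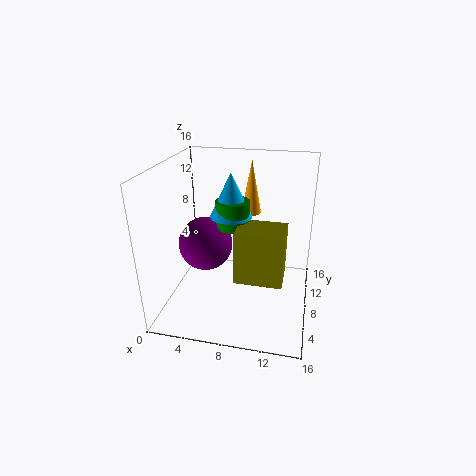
pos_x_1 = 7.75; pos_y_1 = 6.75; pos_z_1 = 2.75; width_1 = 5.5; height_1 = 6.25; pos_x_2 = 6.5; pos_y_2 = 11; pos_z_2 = 9.25; height_2 = 5.25; pos_x_3 = 3.5; pos_y_3 = 10; pos_z_3 = 5.75; pos_x_4 = 6.75; pos_y_4 = 10.75; pos_z_4 = 8; height_4 = 3.25; pos_x_5 = 8.25; pos_y_5 = 14.5; pos_z_5 = 8.5; height_5 = 6.75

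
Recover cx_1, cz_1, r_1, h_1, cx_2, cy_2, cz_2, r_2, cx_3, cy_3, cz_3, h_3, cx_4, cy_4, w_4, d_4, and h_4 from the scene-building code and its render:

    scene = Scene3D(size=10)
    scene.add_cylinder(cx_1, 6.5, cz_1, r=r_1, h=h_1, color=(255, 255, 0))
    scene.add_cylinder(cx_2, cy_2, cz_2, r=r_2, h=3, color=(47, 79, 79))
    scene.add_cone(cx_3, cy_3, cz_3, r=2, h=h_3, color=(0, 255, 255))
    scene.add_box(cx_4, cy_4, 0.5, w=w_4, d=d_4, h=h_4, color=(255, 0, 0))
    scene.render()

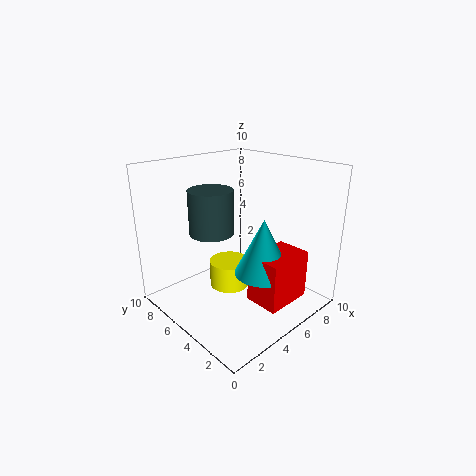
cx_1 = 5.5
cz_1 = 0.5
r_1 = 1.5
h_1 = 2
cx_2 = 3.5
cy_2 = 6
cz_2 = 5.5
r_2 = 1.5
cx_3 = 6
cy_3 = 3.5
cz_3 = 2.5
h_3 = 4
cx_4 = 5
cy_4 = 1.5
w_4 = 3.5
d_4 = 2.5
h_4 = 3.5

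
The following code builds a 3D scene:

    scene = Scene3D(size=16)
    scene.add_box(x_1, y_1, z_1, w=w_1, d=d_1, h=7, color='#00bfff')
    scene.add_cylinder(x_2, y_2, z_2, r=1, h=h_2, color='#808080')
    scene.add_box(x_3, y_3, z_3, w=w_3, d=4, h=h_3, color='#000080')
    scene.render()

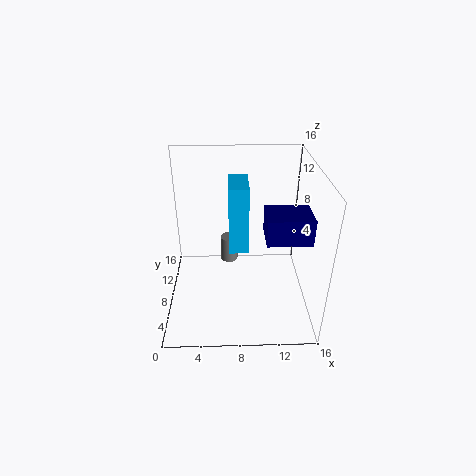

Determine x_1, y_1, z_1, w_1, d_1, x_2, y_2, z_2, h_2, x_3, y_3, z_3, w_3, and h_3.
x_1 = 7, y_1 = 5, z_1 = 8, w_1 = 2, d_1 = 4, x_2 = 7, y_2 = 10, z_2 = 4, h_2 = 3, x_3 = 11, y_3 = 6, z_3 = 8, w_3 = 5, h_3 = 3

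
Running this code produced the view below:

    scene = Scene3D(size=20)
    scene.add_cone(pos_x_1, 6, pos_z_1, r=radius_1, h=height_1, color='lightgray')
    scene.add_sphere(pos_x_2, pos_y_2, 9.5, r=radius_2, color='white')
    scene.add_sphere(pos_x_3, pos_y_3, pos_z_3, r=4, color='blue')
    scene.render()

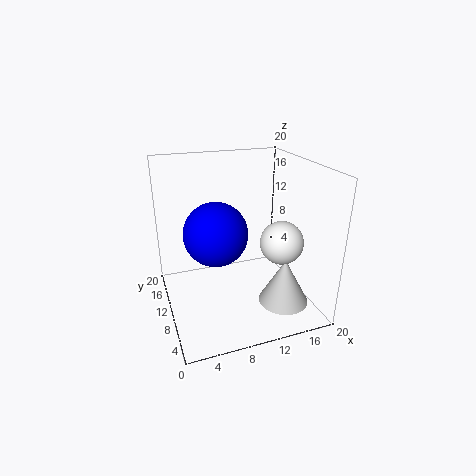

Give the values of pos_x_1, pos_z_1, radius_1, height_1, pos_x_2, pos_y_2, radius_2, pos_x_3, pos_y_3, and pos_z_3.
pos_x_1 = 15.5
pos_z_1 = 1
radius_1 = 3.5
height_1 = 6.5
pos_x_2 = 15.5
pos_y_2 = 7.5
radius_2 = 3
pos_x_3 = 6
pos_y_3 = 7
pos_z_3 = 12.5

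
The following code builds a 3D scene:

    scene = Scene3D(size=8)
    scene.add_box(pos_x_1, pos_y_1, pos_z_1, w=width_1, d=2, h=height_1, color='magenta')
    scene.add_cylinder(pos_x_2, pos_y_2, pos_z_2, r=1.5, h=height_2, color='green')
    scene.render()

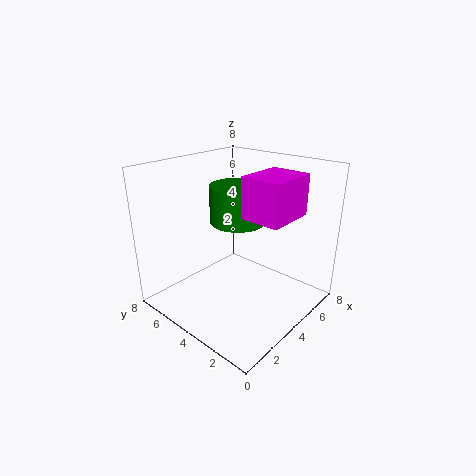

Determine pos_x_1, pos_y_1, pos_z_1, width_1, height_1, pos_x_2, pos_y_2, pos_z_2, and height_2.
pos_x_1 = 2.5, pos_y_1 = 0.5, pos_z_1 = 6, width_1 = 2.5, height_1 = 2, pos_x_2 = 4, pos_y_2 = 4, pos_z_2 = 5, height_2 = 2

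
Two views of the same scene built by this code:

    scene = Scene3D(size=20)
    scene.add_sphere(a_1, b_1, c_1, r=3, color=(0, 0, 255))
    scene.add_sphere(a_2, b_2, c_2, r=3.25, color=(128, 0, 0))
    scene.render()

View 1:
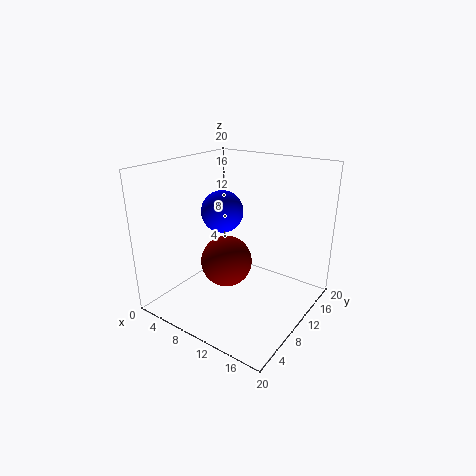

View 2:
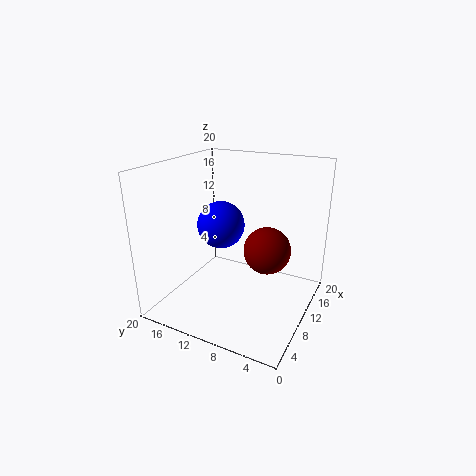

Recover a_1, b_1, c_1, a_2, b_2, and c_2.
a_1 = 6.75; b_1 = 10.75; c_1 = 13; a_2 = 11; b_2 = 6; c_2 = 8.5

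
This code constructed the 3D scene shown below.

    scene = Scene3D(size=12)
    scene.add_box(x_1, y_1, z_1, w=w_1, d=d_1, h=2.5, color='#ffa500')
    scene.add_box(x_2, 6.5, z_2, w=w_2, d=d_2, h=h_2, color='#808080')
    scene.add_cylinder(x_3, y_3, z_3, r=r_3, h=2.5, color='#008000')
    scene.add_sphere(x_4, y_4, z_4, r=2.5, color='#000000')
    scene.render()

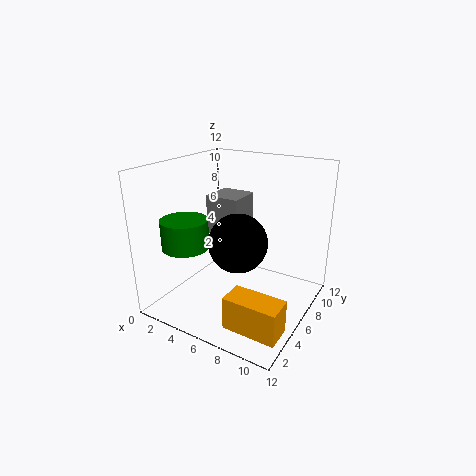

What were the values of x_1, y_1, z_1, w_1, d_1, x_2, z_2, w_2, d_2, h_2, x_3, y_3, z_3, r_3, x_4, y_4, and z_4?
x_1 = 8; y_1 = 0.5; z_1 = 1.5; w_1 = 4; d_1 = 2; x_2 = 2.5; z_2 = 5.5; w_2 = 3; d_2 = 3; h_2 = 3.5; x_3 = 2; y_3 = 4; z_3 = 5; r_3 = 2; x_4 = 6; y_4 = 6; z_4 = 5.5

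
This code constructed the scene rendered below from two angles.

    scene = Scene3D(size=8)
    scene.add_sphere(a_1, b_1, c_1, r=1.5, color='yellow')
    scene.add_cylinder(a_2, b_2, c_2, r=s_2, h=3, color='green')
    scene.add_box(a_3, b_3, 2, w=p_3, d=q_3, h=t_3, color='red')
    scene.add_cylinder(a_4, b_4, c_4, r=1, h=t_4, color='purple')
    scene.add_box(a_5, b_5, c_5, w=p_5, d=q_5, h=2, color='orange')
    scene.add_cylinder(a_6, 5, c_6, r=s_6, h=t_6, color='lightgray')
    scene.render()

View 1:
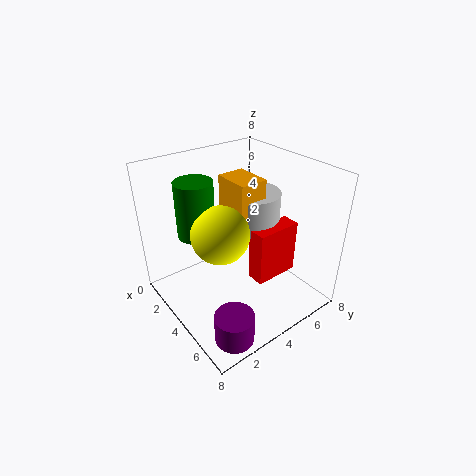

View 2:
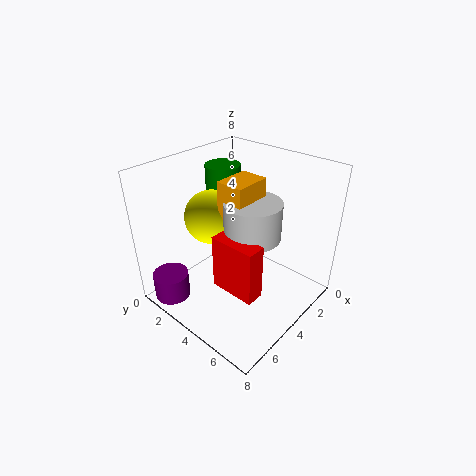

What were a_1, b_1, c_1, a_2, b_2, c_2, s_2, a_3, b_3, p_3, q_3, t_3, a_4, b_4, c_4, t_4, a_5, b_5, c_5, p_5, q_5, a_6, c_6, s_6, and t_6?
a_1 = 4.5, b_1 = 2.5, c_1 = 5, a_2 = 3, b_2 = 2, c_2 = 4.5, s_2 = 1, a_3 = 5, b_3 = 4, p_3 = 1, q_3 = 2.5, t_3 = 3, a_4 = 7, b_4 = 1.5, c_4 = 0.5, t_4 = 1.5, a_5 = 3, b_5 = 3.5, c_5 = 5.5, p_5 = 2, q_5 = 1.5, a_6 = 4, c_6 = 4.5, s_6 = 1.5, t_6 = 2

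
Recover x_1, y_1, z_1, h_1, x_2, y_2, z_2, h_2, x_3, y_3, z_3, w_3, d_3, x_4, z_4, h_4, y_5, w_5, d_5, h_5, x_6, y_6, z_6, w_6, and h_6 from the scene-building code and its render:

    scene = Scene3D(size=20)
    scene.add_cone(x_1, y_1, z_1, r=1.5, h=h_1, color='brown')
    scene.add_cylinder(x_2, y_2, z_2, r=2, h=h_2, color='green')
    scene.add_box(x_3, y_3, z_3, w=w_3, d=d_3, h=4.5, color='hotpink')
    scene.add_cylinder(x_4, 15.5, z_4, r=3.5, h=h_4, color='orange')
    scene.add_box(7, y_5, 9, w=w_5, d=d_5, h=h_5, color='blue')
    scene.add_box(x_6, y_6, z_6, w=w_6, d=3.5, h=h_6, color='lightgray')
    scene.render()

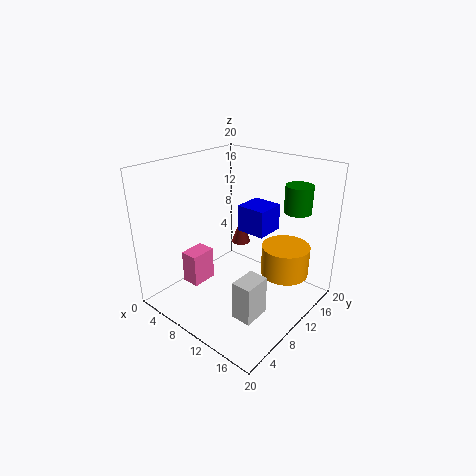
x_1 = 6, y_1 = 15.5, z_1 = 6, h_1 = 4, x_2 = 14.5, y_2 = 18, z_2 = 12.5, h_2 = 4, x_3 = 5, y_3 = 4, z_3 = 4, w_3 = 2.5, d_3 = 3.5, x_4 = 14.5, z_4 = 3.5, h_4 = 4.5, y_5 = 13.5, w_5 = 4.5, d_5 = 4.5, h_5 = 4, x_6 = 15, y_6 = 3, z_6 = 3.5, w_6 = 2.5, h_6 = 5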